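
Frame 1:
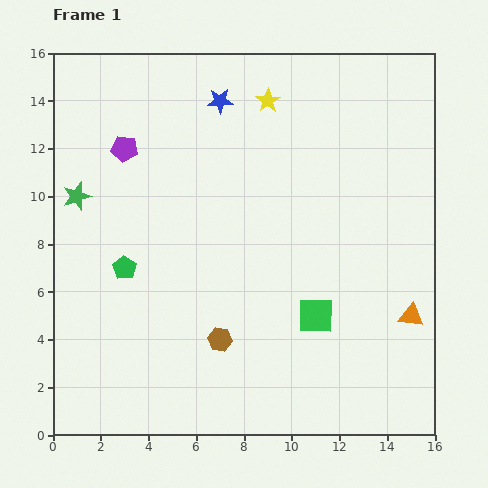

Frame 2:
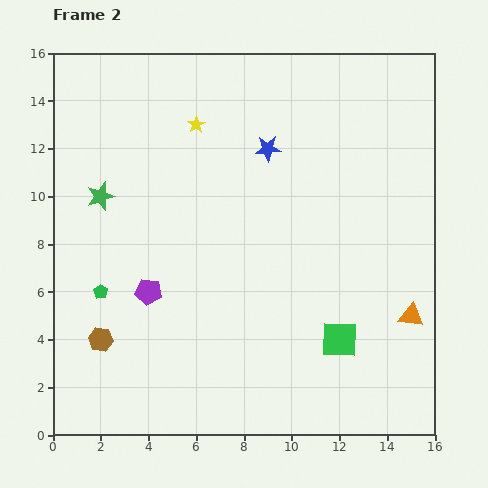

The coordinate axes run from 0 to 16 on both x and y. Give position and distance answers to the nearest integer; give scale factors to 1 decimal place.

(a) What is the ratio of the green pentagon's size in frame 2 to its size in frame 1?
0.6×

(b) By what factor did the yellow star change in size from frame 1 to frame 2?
0.7×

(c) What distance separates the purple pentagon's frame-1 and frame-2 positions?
6

The purple pentagon moved from (3, 12) to (4, 6), a distance of √(1² + 6²) ≈ 6.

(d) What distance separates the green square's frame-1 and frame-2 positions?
1

The green square moved from (11, 5) to (12, 4), a distance of √(1² + 1²) ≈ 1.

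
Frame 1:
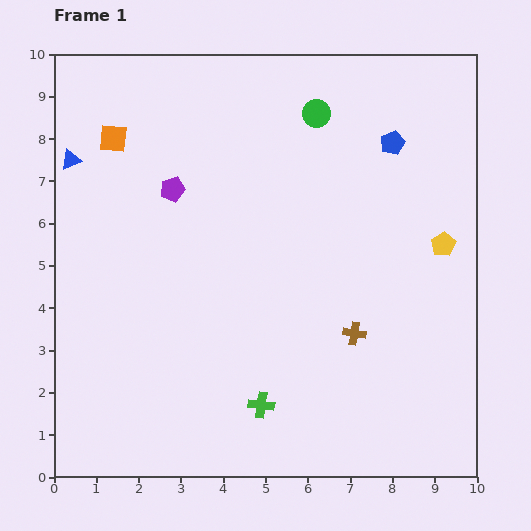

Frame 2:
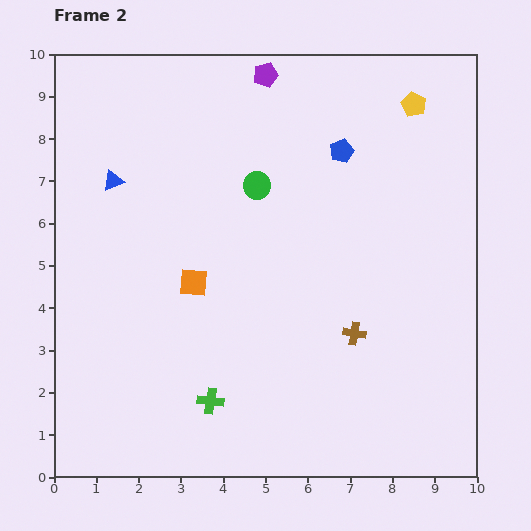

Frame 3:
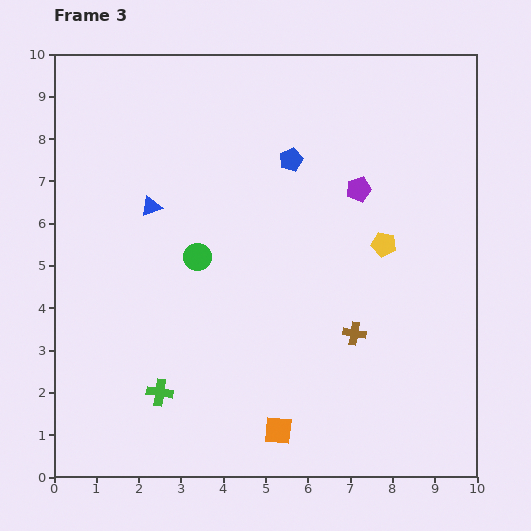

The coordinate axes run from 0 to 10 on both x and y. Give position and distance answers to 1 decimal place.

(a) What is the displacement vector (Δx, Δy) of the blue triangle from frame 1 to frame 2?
(1.0, -0.5)

The blue triangle was at (0.4, 7.5) in frame 1 and (1.4, 7.0) in frame 2.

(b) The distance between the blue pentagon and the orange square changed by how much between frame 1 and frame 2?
-1.9

Distance in frame 1: 6.6. Distance in frame 2: 4.7.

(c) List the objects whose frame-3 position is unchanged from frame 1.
the brown cross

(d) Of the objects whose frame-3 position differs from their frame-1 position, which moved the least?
the yellow pentagon

(moved 1.4)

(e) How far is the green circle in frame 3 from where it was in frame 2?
2.2

The green circle moved from (4.8, 6.9) to (3.4, 5.2), a distance of √(1.4² + 1.7²) ≈ 2.2.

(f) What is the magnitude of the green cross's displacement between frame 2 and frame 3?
1.2

The green cross moved from (3.7, 1.8) to (2.5, 2.0), a distance of √(1.2² + 0.2²) ≈ 1.2.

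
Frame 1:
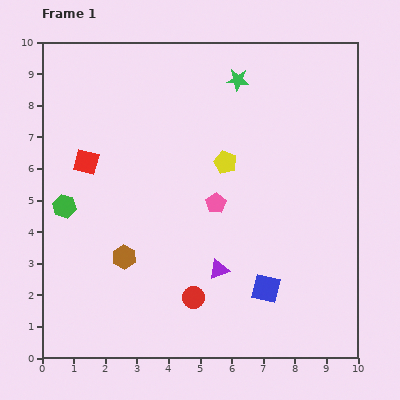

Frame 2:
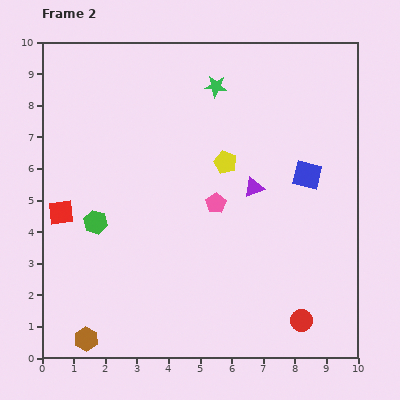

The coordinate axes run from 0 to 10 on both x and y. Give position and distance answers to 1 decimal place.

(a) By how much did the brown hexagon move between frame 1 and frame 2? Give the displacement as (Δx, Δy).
(-1.2, -2.6)

The brown hexagon was at (2.6, 3.2) in frame 1 and (1.4, 0.6) in frame 2.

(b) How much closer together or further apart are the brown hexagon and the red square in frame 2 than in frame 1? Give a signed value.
+0.9

Distance in frame 1: 3.2. Distance in frame 2: 4.1.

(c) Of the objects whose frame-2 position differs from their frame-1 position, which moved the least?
the green star

(moved 0.7)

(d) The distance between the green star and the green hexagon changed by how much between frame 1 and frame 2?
-1.1

Distance in frame 1: 6.8. Distance in frame 2: 5.7.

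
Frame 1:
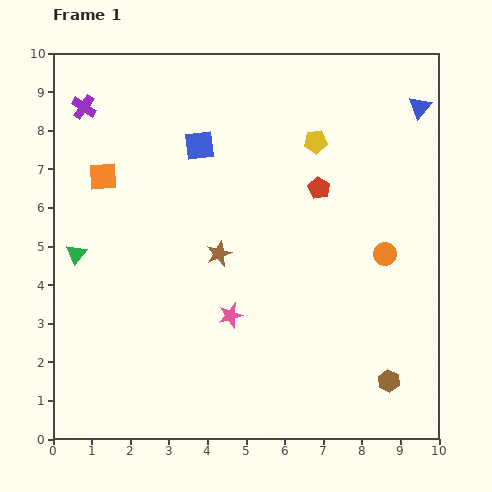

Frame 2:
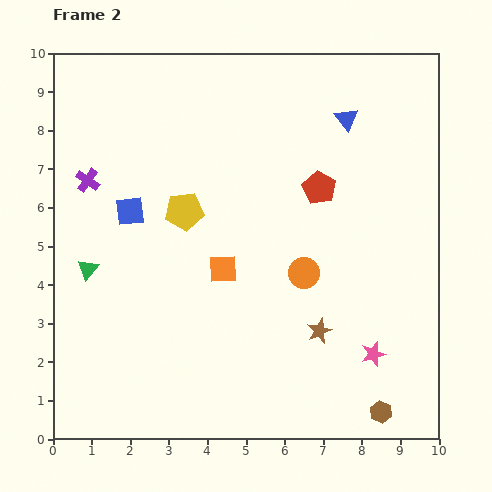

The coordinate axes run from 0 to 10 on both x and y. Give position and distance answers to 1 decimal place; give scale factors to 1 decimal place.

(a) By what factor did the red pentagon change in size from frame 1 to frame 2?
1.5×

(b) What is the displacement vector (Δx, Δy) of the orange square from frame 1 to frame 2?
(3.1, -2.4)

The orange square was at (1.3, 6.8) in frame 1 and (4.4, 4.4) in frame 2.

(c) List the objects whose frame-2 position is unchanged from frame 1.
the red pentagon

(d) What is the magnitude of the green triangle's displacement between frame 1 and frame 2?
0.5

The green triangle moved from (0.6, 4.8) to (0.9, 4.4), a distance of √(0.3² + 0.4²) ≈ 0.5.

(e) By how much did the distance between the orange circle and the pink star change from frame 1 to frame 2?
-1.5

Distance in frame 1: 4.3. Distance in frame 2: 2.8.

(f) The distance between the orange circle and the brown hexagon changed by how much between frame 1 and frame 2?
+0.8

Distance in frame 1: 3.3. Distance in frame 2: 4.1.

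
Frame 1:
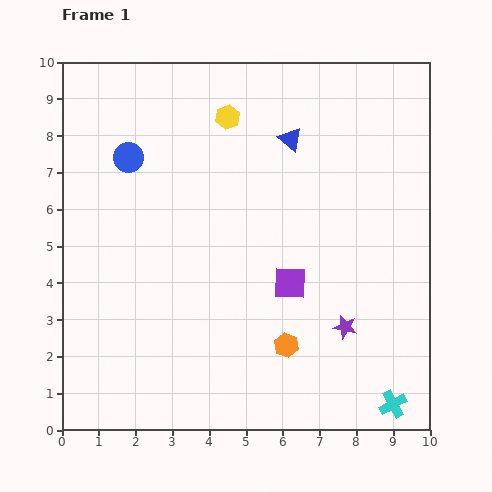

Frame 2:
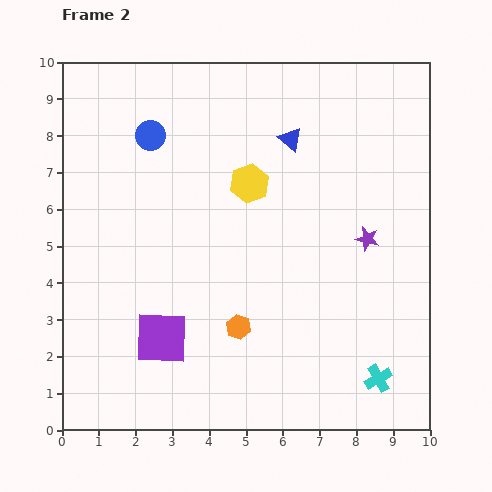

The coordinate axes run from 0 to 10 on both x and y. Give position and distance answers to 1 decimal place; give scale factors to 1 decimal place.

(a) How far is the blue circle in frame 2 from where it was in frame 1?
0.8

The blue circle moved from (1.8, 7.4) to (2.4, 8.0), a distance of √(0.6² + 0.6²) ≈ 0.8.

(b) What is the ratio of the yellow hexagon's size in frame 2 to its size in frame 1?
1.6×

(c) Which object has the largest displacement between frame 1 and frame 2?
the purple square

(moved 3.8; next 2.5)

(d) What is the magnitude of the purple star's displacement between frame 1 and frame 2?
2.5

The purple star moved from (7.7, 2.8) to (8.3, 5.2), a distance of √(0.6² + 2.4²) ≈ 2.5.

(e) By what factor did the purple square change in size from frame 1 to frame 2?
1.6×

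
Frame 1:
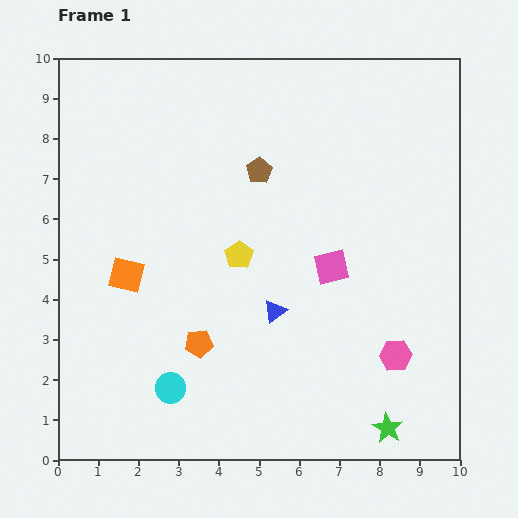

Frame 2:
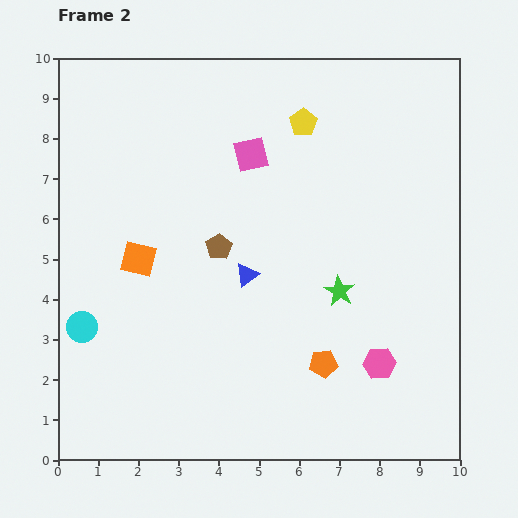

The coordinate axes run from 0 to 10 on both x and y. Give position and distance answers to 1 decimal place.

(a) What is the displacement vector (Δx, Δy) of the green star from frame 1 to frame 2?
(-1.2, 3.4)

The green star was at (8.2, 0.8) in frame 1 and (7.0, 4.2) in frame 2.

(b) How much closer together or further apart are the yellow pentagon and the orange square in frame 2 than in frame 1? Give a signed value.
+2.5

Distance in frame 1: 2.8. Distance in frame 2: 5.3.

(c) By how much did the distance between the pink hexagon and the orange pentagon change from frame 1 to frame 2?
-3.5

Distance in frame 1: 4.9. Distance in frame 2: 1.4.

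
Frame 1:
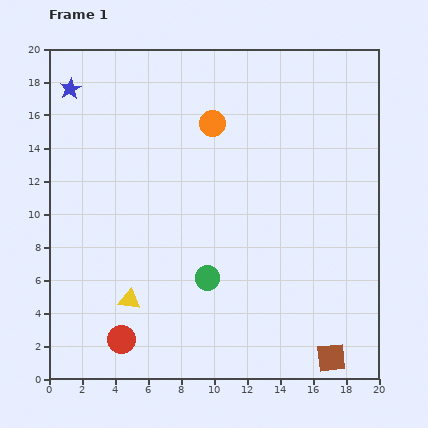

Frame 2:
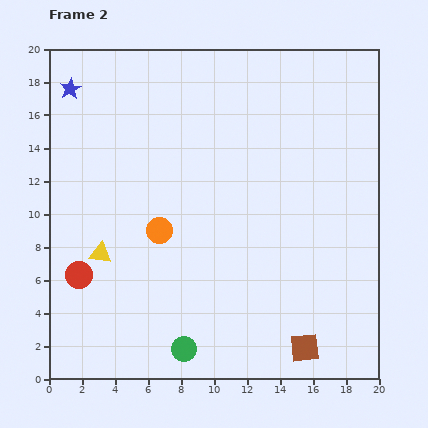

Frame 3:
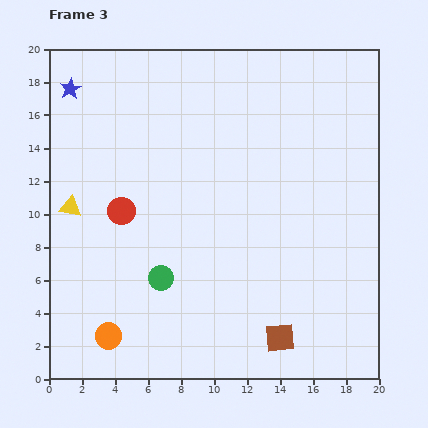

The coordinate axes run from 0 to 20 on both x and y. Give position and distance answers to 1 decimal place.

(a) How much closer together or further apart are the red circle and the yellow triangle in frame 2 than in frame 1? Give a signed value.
-0.7

Distance in frame 1: 2.5. Distance in frame 2: 1.8.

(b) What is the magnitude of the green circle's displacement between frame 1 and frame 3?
2.8

The green circle moved from (9.6, 6.1) to (6.8, 6.1), a distance of √(2.8² + 0.0²) ≈ 2.8.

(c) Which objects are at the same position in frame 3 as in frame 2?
the blue star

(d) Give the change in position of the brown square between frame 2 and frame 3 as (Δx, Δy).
(-1.5, 0.6)

The brown square was at (15.5, 1.9) in frame 2 and (14.0, 2.5) in frame 3.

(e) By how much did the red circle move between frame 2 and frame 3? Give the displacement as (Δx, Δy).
(2.6, 3.9)

The red circle was at (1.8, 6.3) in frame 2 and (4.4, 10.2) in frame 3.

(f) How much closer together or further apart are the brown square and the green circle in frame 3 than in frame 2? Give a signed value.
+0.7

Distance in frame 2: 7.3. Distance in frame 3: 8.0.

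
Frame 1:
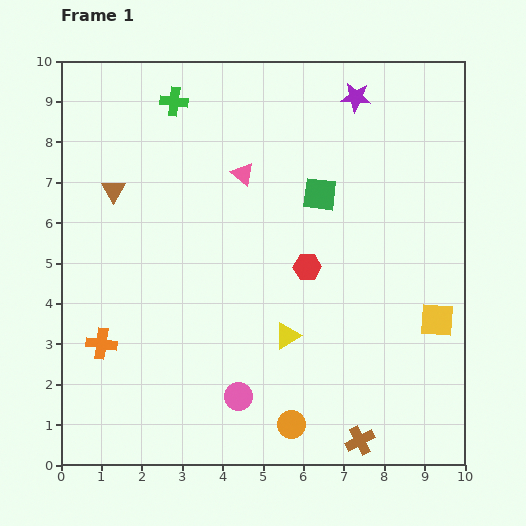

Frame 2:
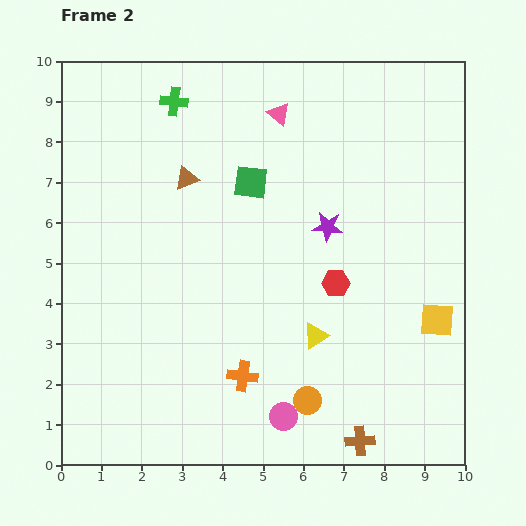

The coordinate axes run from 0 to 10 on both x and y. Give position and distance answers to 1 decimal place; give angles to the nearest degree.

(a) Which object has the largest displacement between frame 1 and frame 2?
the orange cross

(moved 3.6; next 3.3)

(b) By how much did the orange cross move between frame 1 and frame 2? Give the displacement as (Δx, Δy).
(3.5, -0.8)

The orange cross was at (1.0, 3.0) in frame 1 and (4.5, 2.2) in frame 2.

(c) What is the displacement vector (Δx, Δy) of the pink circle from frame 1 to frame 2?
(1.1, -0.5)

The pink circle was at (4.4, 1.7) in frame 1 and (5.5, 1.2) in frame 2.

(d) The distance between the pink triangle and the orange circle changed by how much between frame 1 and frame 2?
+0.8

Distance in frame 1: 6.3. Distance in frame 2: 7.1.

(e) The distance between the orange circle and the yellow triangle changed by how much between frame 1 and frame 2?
-0.6

Distance in frame 1: 2.2. Distance in frame 2: 1.6.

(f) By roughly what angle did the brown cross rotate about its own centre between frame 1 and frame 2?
24° clockwise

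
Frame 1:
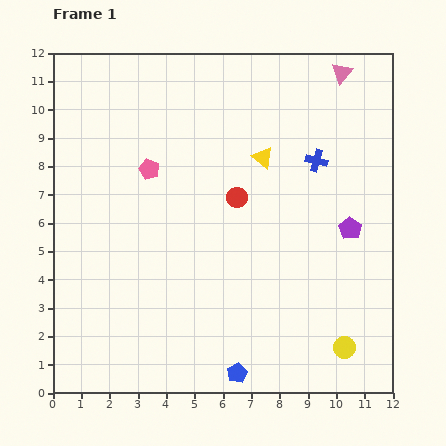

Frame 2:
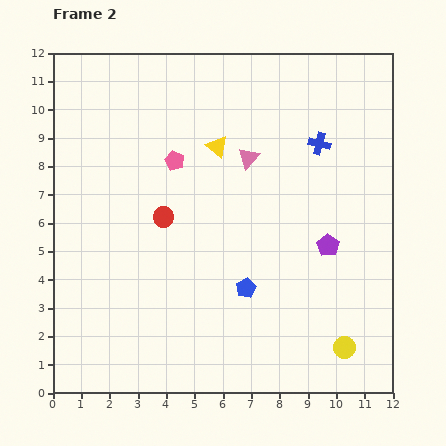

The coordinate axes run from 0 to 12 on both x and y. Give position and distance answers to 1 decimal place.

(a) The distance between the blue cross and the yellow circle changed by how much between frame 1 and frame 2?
+0.6

Distance in frame 1: 6.7. Distance in frame 2: 7.3.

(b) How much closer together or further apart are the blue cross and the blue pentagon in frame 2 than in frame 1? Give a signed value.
-2.3

Distance in frame 1: 8.0. Distance in frame 2: 5.7.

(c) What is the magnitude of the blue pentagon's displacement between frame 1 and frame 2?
3.0

The blue pentagon moved from (6.5, 0.7) to (6.8, 3.7), a distance of √(0.3² + 3.0²) ≈ 3.0.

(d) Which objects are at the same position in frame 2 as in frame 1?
the yellow circle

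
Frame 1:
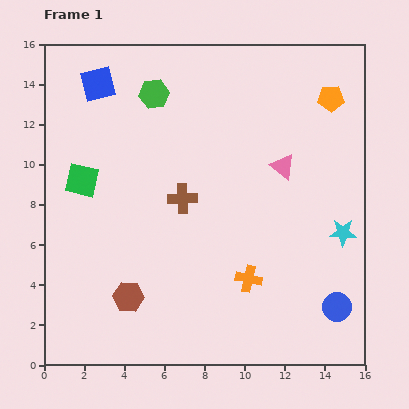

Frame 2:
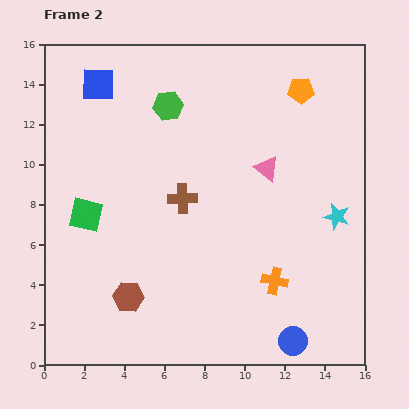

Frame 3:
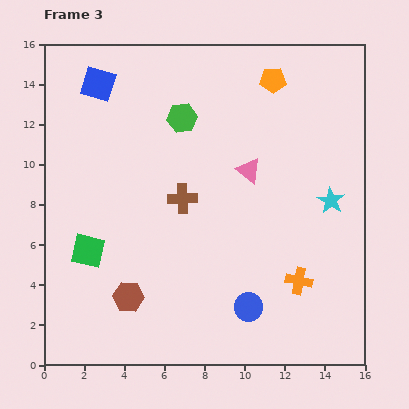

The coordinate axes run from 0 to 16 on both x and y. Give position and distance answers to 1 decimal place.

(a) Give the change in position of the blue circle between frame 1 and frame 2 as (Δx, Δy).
(-2.2, -1.7)

The blue circle was at (14.6, 2.9) in frame 1 and (12.4, 1.2) in frame 2.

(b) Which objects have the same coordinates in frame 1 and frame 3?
the blue square, the brown cross, the brown hexagon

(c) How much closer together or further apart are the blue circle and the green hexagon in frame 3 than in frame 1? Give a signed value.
-4.0

Distance in frame 1: 14.0. Distance in frame 3: 10.0.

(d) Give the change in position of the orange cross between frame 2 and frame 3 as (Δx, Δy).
(1.2, 0.0)

The orange cross was at (11.5, 4.2) in frame 2 and (12.7, 4.2) in frame 3.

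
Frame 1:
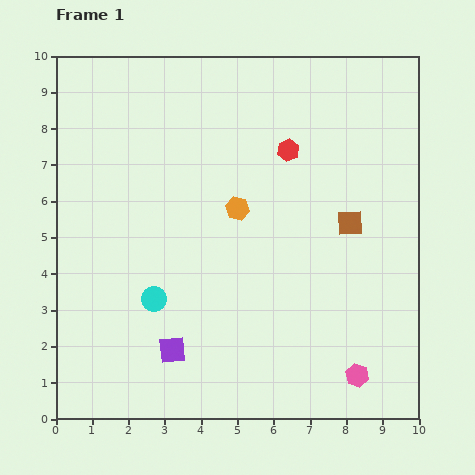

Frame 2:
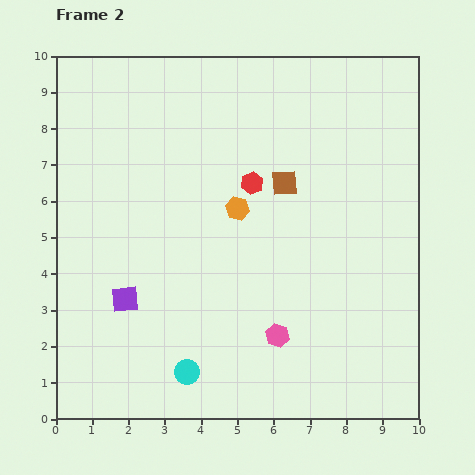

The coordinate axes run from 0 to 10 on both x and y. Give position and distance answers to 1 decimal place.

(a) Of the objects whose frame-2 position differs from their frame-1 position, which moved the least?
the red hexagon

(moved 1.3)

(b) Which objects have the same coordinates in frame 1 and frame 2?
the orange hexagon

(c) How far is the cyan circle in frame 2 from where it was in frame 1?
2.2

The cyan circle moved from (2.7, 3.3) to (3.6, 1.3), a distance of √(0.9² + 2.0²) ≈ 2.2.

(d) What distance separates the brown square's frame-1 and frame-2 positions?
2.1

The brown square moved from (8.1, 5.4) to (6.3, 6.5), a distance of √(1.8² + 1.1²) ≈ 2.1.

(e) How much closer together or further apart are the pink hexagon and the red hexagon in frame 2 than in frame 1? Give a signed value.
-2.2

Distance in frame 1: 6.5. Distance in frame 2: 4.3.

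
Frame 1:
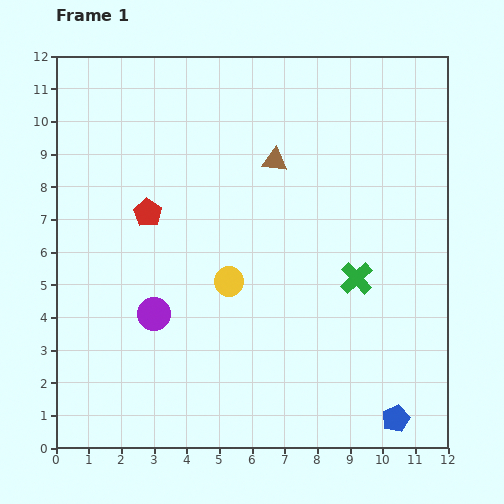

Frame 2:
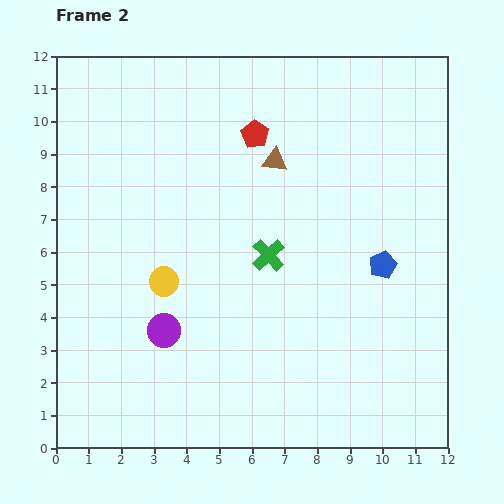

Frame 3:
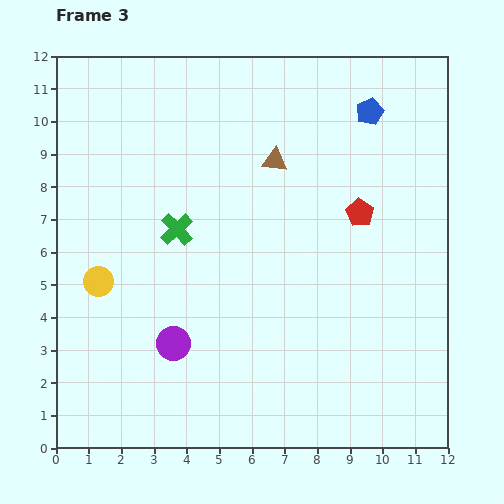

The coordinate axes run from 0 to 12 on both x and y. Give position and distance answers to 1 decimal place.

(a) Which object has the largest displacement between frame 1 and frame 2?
the blue pentagon

(moved 4.7; next 4.1)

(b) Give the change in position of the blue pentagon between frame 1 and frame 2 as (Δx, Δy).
(-0.4, 4.7)

The blue pentagon was at (10.4, 0.9) in frame 1 and (10.0, 5.6) in frame 2.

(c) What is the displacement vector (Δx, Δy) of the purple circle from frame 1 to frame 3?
(0.6, -0.9)

The purple circle was at (3.0, 4.1) in frame 1 and (3.6, 3.2) in frame 3.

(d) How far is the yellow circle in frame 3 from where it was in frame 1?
4.0

The yellow circle moved from (5.3, 5.1) to (1.3, 5.1), a distance of √(4.0² + 0.0²) ≈ 4.0.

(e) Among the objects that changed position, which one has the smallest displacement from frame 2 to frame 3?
the purple circle

(moved 0.5)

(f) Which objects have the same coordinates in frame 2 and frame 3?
the brown triangle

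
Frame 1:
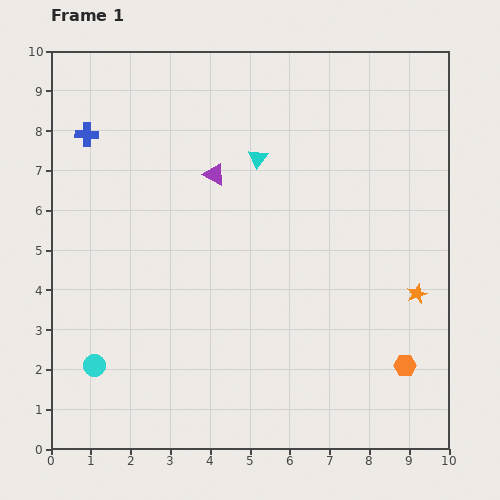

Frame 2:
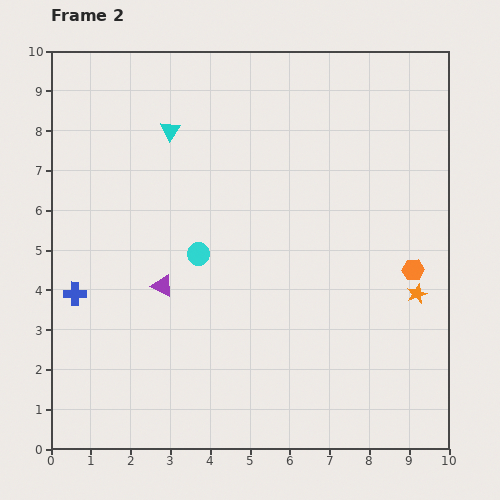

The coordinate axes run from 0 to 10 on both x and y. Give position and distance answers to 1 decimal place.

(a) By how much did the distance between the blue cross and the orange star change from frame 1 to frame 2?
-0.6

Distance in frame 1: 9.2. Distance in frame 2: 8.6.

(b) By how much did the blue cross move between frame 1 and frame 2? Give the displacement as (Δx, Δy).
(-0.3, -4.0)

The blue cross was at (0.9, 7.9) in frame 1 and (0.6, 3.9) in frame 2.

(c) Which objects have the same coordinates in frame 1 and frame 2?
the orange star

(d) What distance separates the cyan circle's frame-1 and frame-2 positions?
3.8

The cyan circle moved from (1.1, 2.1) to (3.7, 4.9), a distance of √(2.6² + 2.8²) ≈ 3.8.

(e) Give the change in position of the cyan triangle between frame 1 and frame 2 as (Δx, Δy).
(-2.2, 0.7)

The cyan triangle was at (5.2, 7.3) in frame 1 and (3.0, 8.0) in frame 2.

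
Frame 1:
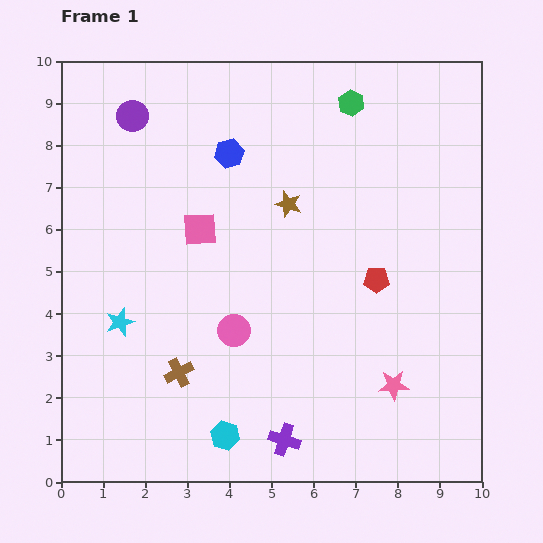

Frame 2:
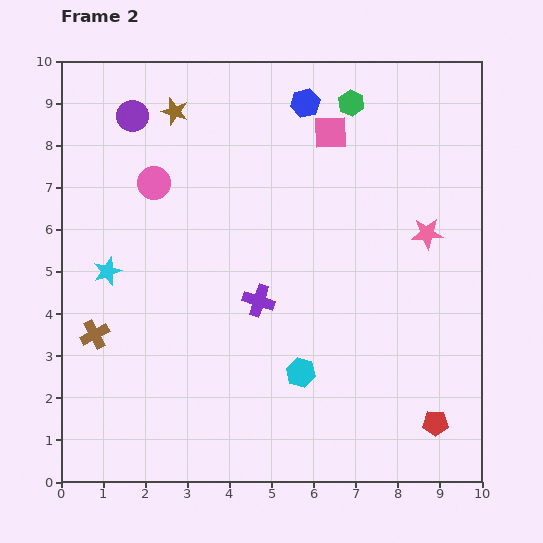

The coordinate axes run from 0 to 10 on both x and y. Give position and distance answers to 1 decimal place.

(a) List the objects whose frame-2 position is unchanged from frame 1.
the purple circle, the green hexagon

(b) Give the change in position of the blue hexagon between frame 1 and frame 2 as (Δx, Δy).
(1.8, 1.2)

The blue hexagon was at (4.0, 7.8) in frame 1 and (5.8, 9.0) in frame 2.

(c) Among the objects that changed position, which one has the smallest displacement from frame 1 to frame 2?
the cyan star

(moved 1.2)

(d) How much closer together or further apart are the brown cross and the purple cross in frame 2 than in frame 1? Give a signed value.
+1.0

Distance in frame 1: 3.0. Distance in frame 2: 4.0.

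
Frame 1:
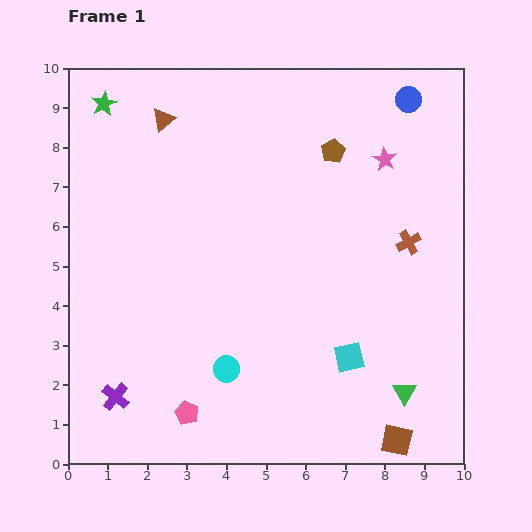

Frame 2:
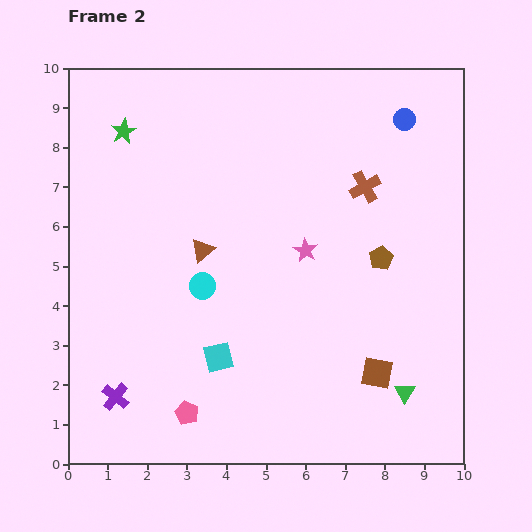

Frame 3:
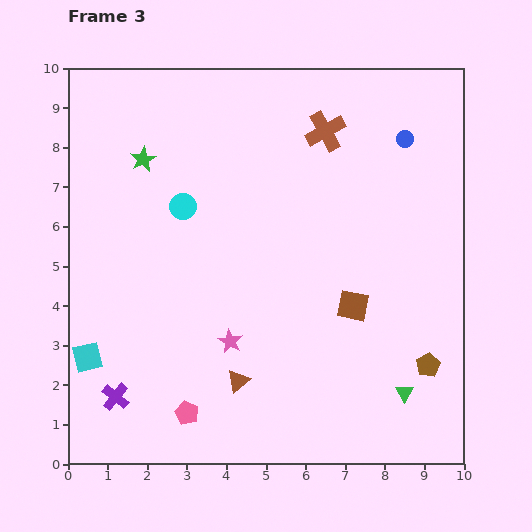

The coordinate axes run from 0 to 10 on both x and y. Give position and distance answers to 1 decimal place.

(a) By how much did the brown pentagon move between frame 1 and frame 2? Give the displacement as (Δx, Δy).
(1.2, -2.7)

The brown pentagon was at (6.7, 7.9) in frame 1 and (7.9, 5.2) in frame 2.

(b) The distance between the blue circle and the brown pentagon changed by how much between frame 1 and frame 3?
+3.4

Distance in frame 1: 2.3. Distance in frame 3: 5.7.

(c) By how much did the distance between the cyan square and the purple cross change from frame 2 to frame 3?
-1.6

Distance in frame 2: 2.8. Distance in frame 3: 1.2.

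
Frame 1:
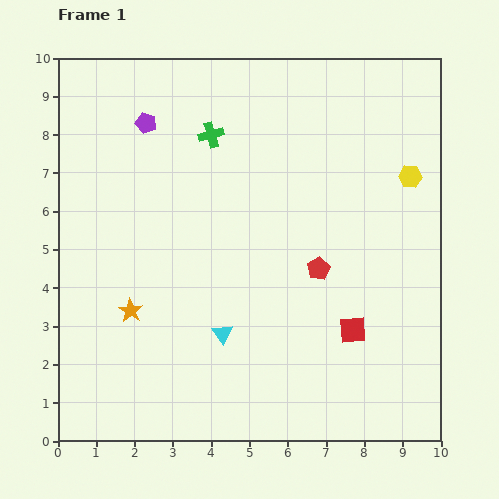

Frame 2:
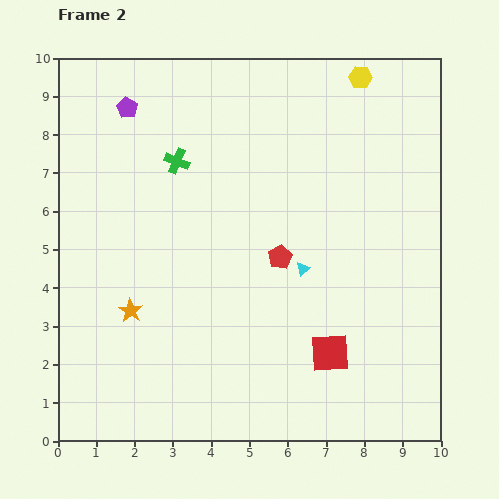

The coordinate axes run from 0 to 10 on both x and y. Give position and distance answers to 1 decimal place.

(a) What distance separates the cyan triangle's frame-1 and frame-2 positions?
2.7

The cyan triangle moved from (4.3, 2.8) to (6.4, 4.5), a distance of √(2.1² + 1.7²) ≈ 2.7.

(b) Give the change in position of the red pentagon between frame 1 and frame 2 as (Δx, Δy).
(-1.0, 0.3)

The red pentagon was at (6.8, 4.5) in frame 1 and (5.8, 4.8) in frame 2.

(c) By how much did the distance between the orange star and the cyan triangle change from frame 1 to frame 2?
+2.1

Distance in frame 1: 2.5. Distance in frame 2: 4.6.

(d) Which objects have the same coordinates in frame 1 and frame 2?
the orange star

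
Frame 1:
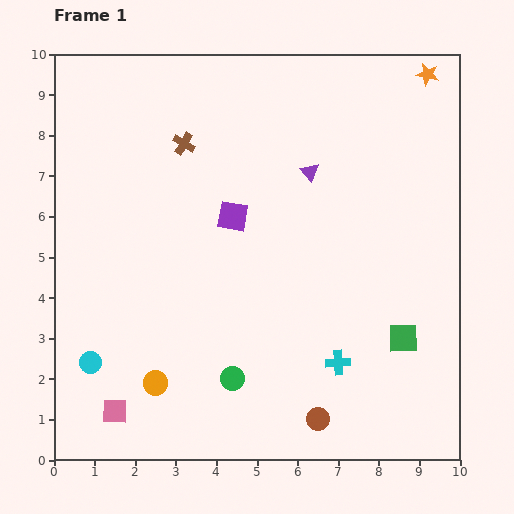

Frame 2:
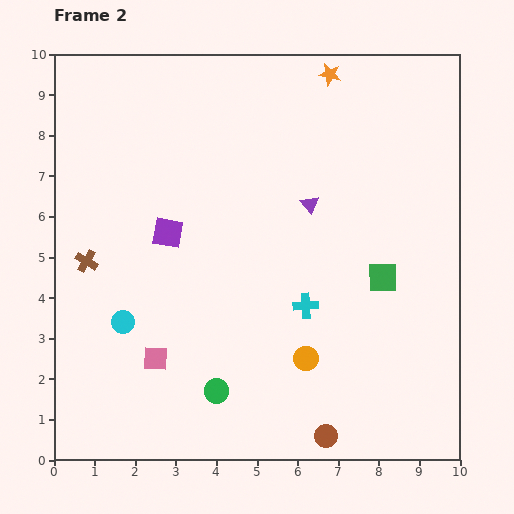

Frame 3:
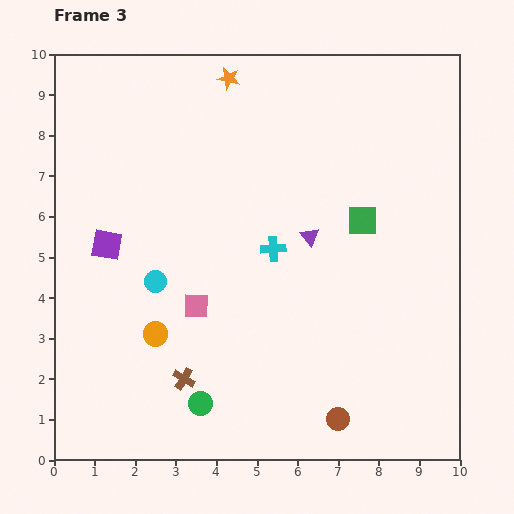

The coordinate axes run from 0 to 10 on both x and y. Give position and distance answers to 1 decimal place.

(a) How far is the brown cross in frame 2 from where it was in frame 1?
3.8

The brown cross moved from (3.2, 7.8) to (0.8, 4.9), a distance of √(2.4² + 2.9²) ≈ 3.8.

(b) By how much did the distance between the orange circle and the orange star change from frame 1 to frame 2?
-3.1

Distance in frame 1: 10.1. Distance in frame 2: 7.0.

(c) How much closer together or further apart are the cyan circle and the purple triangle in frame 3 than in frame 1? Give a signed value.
-3.2

Distance in frame 1: 7.2. Distance in frame 3: 4.0.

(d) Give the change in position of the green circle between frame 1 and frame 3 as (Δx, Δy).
(-0.8, -0.6)

The green circle was at (4.4, 2.0) in frame 1 and (3.6, 1.4) in frame 3.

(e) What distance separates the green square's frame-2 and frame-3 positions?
1.5

The green square moved from (8.1, 4.5) to (7.6, 5.9), a distance of √(0.5² + 1.4²) ≈ 1.5.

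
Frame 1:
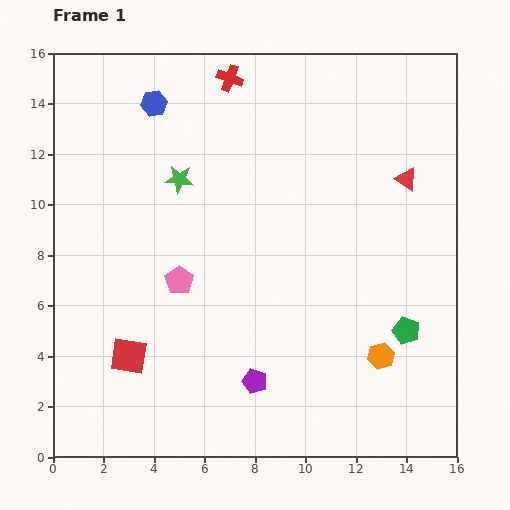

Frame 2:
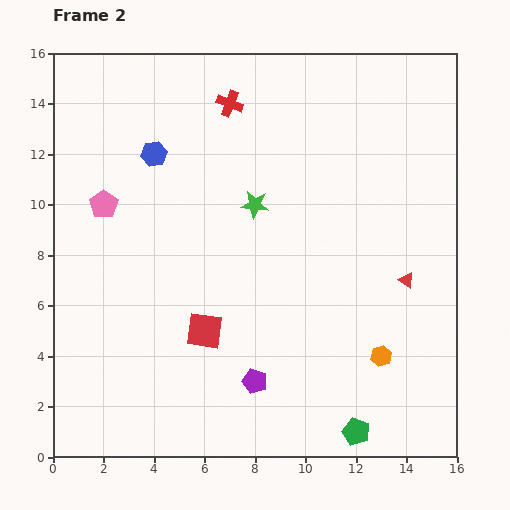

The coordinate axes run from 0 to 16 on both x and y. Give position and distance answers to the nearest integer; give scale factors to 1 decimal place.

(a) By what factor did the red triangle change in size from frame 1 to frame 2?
0.7×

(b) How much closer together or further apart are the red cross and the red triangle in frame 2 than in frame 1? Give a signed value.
+2

Distance in frame 1: 8. Distance in frame 2: 10.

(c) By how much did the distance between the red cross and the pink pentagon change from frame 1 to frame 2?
-2

Distance in frame 1: 8. Distance in frame 2: 6.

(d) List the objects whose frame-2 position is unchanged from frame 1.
the orange hexagon, the purple pentagon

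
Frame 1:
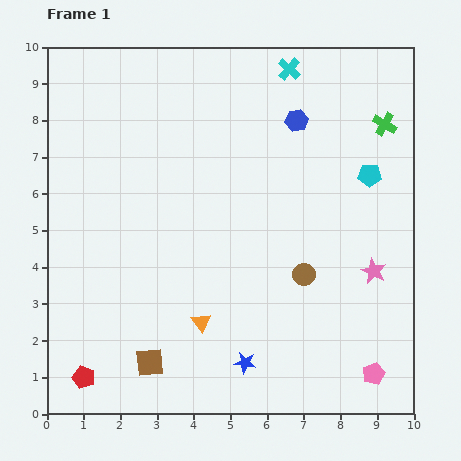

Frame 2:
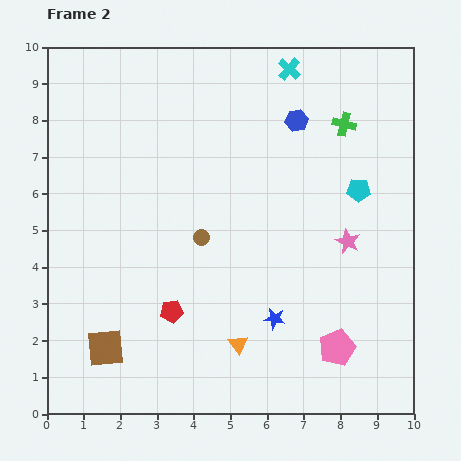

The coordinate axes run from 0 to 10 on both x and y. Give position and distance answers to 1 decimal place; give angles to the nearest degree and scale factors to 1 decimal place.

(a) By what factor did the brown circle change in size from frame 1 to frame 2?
0.7×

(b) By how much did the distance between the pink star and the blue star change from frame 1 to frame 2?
-1.4

Distance in frame 1: 4.3. Distance in frame 2: 2.9.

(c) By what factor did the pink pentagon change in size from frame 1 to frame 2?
1.7×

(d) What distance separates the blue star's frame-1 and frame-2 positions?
1.4

The blue star moved from (5.4, 1.4) to (6.2, 2.6), a distance of √(0.8² + 1.2²) ≈ 1.4.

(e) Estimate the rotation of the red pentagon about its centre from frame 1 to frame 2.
27° counter-clockwise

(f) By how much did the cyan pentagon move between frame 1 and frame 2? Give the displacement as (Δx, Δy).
(-0.3, -0.4)

The cyan pentagon was at (8.8, 6.5) in frame 1 and (8.5, 6.1) in frame 2.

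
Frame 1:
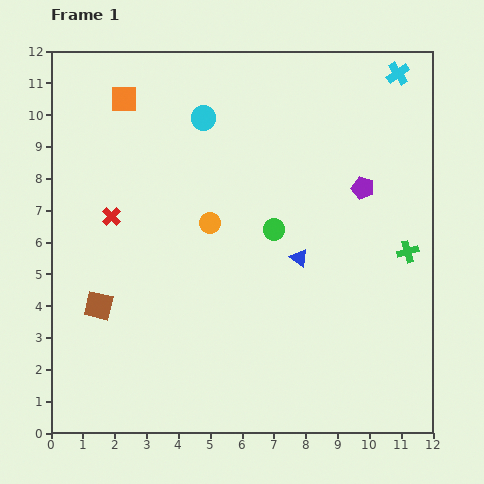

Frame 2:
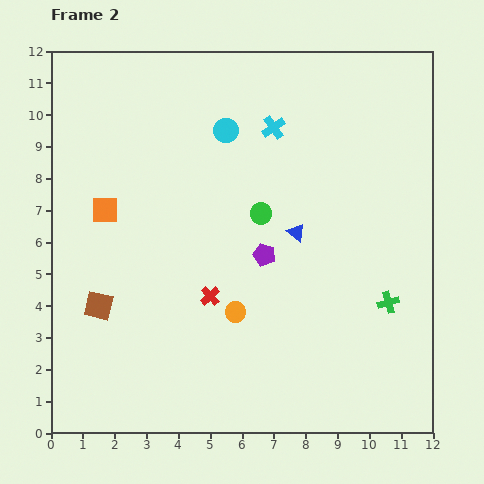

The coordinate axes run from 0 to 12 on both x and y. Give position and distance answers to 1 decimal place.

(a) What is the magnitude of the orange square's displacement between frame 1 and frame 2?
3.6

The orange square moved from (2.3, 10.5) to (1.7, 7.0), a distance of √(0.6² + 3.5²) ≈ 3.6.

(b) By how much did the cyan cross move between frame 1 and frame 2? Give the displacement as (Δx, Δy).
(-3.9, -1.7)

The cyan cross was at (10.9, 11.3) in frame 1 and (7.0, 9.6) in frame 2.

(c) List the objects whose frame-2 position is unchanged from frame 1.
the brown square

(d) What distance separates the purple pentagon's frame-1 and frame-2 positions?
3.7

The purple pentagon moved from (9.8, 7.7) to (6.7, 5.6), a distance of √(3.1² + 2.1²) ≈ 3.7.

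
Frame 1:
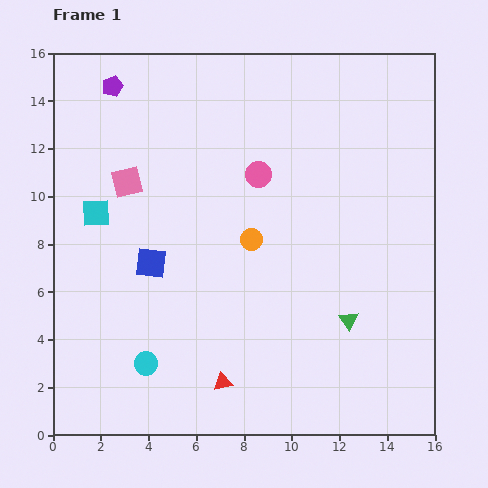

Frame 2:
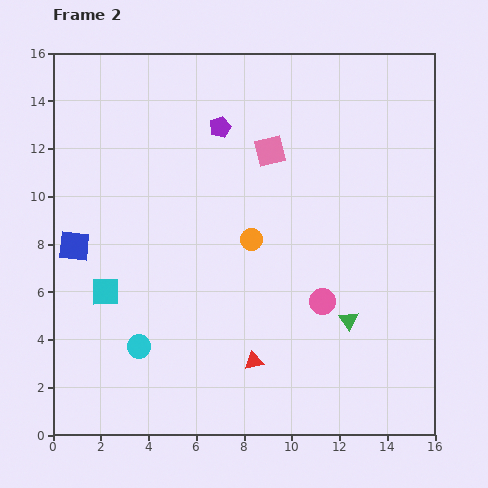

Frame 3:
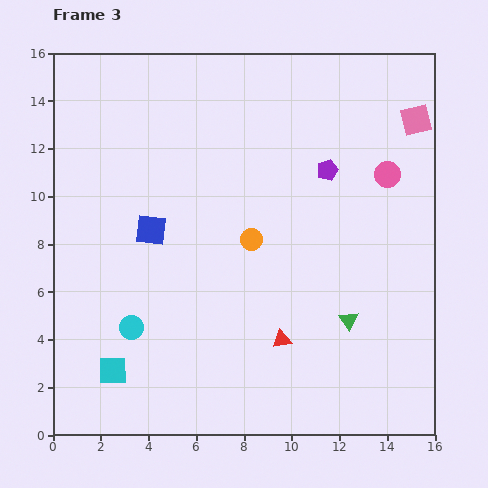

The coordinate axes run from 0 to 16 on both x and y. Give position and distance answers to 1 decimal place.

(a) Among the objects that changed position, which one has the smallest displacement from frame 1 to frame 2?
the cyan circle

(moved 0.8)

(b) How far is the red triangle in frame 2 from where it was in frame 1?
1.6

The red triangle moved from (7.1, 2.2) to (8.4, 3.1), a distance of √(1.3² + 0.9²) ≈ 1.6.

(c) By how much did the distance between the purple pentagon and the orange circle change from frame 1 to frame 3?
-4.3

Distance in frame 1: 8.6. Distance in frame 3: 4.3.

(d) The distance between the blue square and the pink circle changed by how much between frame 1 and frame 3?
+4.4

Distance in frame 1: 5.8. Distance in frame 3: 10.2.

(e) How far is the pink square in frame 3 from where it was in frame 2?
6.2

The pink square moved from (9.1, 11.9) to (15.2, 13.2), a distance of √(6.1² + 1.3²) ≈ 6.2.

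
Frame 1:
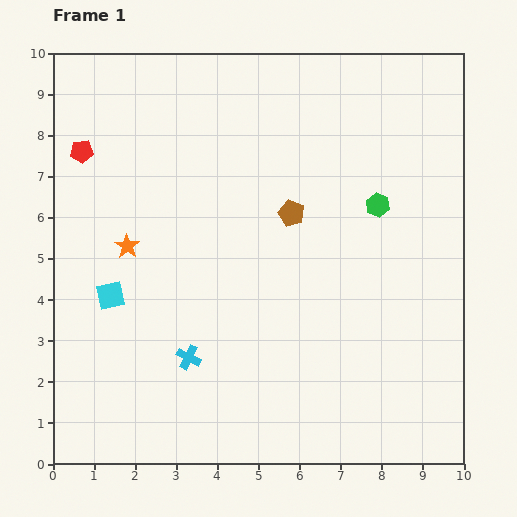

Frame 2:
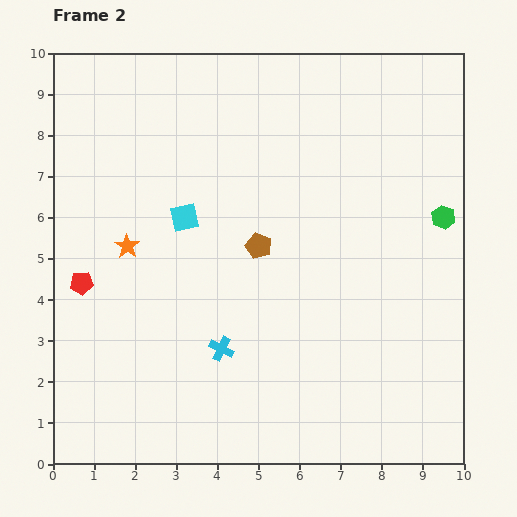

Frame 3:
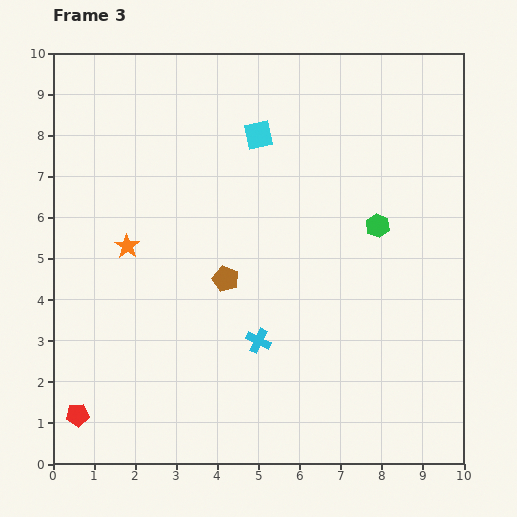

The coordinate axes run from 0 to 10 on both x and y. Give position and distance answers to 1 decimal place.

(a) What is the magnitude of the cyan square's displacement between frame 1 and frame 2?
2.6

The cyan square moved from (1.4, 4.1) to (3.2, 6.0), a distance of √(1.8² + 1.9²) ≈ 2.6.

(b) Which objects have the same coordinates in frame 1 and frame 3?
the orange star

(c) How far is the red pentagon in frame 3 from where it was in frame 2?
3.2

The red pentagon moved from (0.7, 4.4) to (0.6, 1.2), a distance of √(0.1² + 3.2²) ≈ 3.2.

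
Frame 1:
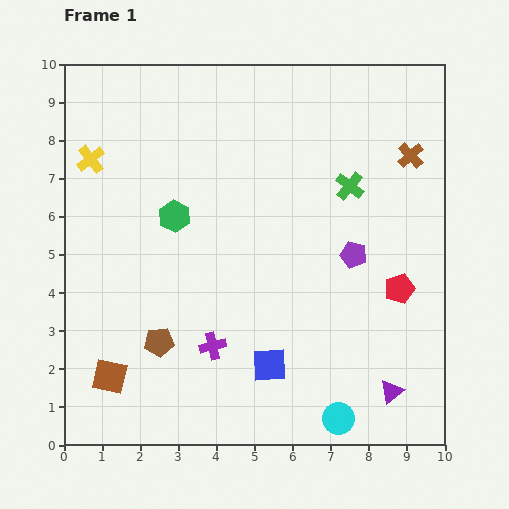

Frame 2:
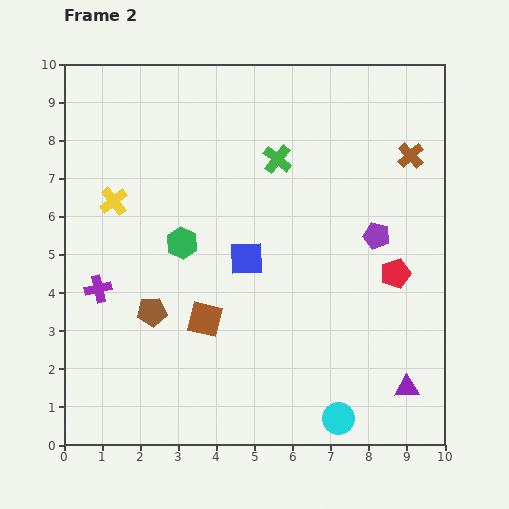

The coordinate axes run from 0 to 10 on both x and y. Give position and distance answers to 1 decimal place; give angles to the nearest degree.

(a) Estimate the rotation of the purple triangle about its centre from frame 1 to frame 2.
37° clockwise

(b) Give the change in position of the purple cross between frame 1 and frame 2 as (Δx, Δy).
(-3.0, 1.5)

The purple cross was at (3.9, 2.6) in frame 1 and (0.9, 4.1) in frame 2.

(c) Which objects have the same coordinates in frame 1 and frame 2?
the cyan circle, the brown cross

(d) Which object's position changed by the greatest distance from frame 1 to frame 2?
the purple cross

(moved 3.4; next 2.9)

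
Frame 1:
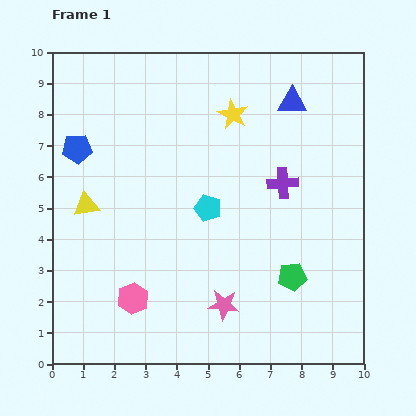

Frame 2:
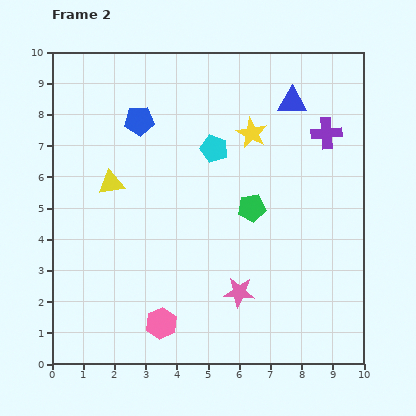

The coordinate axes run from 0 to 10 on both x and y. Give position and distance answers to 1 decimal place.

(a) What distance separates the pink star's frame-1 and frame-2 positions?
0.6

The pink star moved from (5.5, 1.9) to (6.0, 2.3), a distance of √(0.5² + 0.4²) ≈ 0.6.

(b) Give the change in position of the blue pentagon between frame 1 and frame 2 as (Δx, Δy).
(2.0, 0.9)

The blue pentagon was at (0.8, 6.9) in frame 1 and (2.8, 7.8) in frame 2.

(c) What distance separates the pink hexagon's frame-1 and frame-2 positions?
1.2

The pink hexagon moved from (2.6, 2.1) to (3.5, 1.3), a distance of √(0.9² + 0.8²) ≈ 1.2.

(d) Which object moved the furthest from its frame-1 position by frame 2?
the green pentagon

(moved 2.6; next 2.2)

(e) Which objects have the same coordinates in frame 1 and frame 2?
the blue triangle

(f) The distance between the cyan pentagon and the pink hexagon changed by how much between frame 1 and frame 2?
+2.1

Distance in frame 1: 3.8. Distance in frame 2: 5.9.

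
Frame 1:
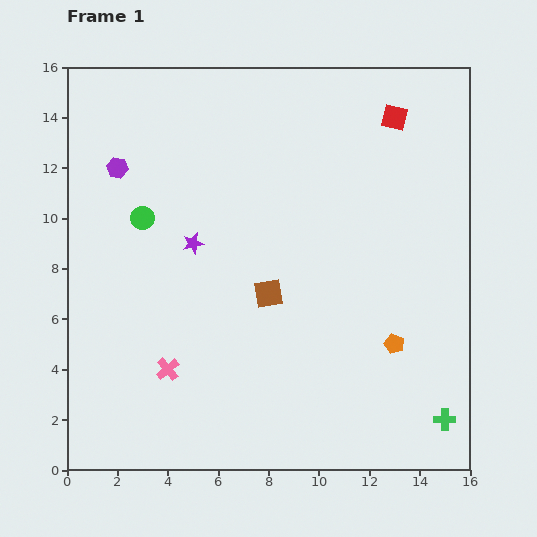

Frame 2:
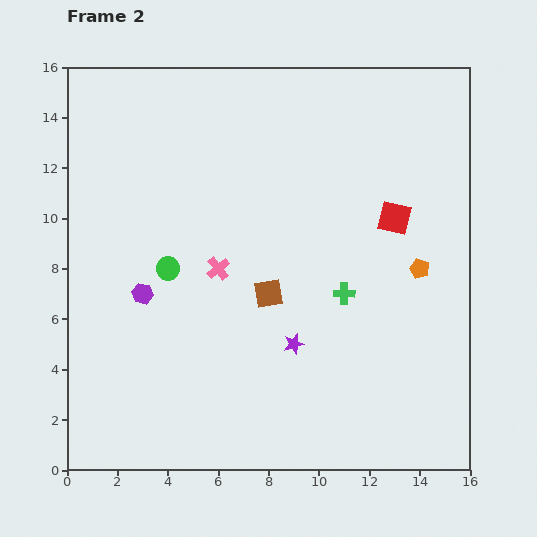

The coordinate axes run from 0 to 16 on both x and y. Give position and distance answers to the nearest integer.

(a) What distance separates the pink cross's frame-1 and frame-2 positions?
4

The pink cross moved from (4, 4) to (6, 8), a distance of √(2² + 4²) ≈ 4.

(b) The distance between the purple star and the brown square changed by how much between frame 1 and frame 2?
-2

Distance in frame 1: 4. Distance in frame 2: 2.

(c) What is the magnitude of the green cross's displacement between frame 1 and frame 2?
6

The green cross moved from (15, 2) to (11, 7), a distance of √(4² + 5²) ≈ 6.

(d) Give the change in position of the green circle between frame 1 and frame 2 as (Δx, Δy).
(1, -2)

The green circle was at (3, 10) in frame 1 and (4, 8) in frame 2.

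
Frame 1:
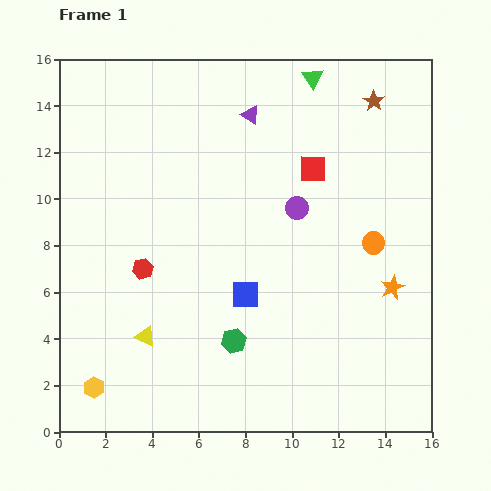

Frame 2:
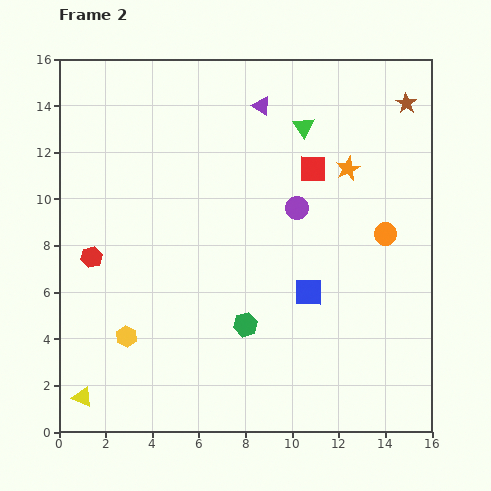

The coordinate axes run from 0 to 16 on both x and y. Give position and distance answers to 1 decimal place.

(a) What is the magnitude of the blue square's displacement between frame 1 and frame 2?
2.7

The blue square moved from (8.0, 5.9) to (10.7, 6.0), a distance of √(2.7² + 0.1²) ≈ 2.7.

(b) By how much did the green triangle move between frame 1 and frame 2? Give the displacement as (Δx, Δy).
(-0.4, -2.1)

The green triangle was at (10.9, 15.2) in frame 1 and (10.5, 13.1) in frame 2.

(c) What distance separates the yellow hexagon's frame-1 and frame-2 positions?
2.6

The yellow hexagon moved from (1.5, 1.9) to (2.9, 4.1), a distance of √(1.4² + 2.2²) ≈ 2.6.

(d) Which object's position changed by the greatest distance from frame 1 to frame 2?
the orange star

(moved 5.4; next 3.7)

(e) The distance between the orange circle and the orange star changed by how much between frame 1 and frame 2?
+1.1

Distance in frame 1: 2.1. Distance in frame 2: 3.2.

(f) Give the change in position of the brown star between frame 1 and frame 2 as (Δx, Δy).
(1.4, -0.1)

The brown star was at (13.5, 14.2) in frame 1 and (14.9, 14.1) in frame 2.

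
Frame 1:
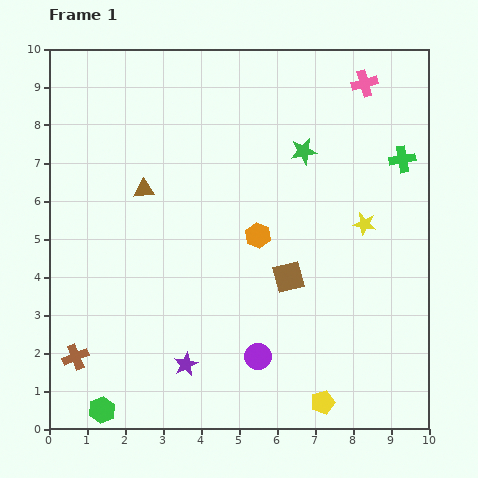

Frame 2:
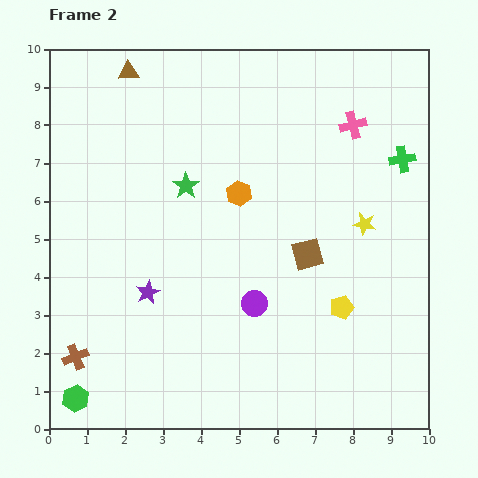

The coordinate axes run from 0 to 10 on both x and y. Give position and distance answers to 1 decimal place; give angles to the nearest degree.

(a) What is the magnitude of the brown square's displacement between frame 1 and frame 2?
0.8

The brown square moved from (6.3, 4.0) to (6.8, 4.6), a distance of √(0.5² + 0.6²) ≈ 0.8.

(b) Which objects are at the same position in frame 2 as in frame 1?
the yellow star, the green cross, the brown cross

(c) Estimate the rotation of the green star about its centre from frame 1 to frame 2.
26° counter-clockwise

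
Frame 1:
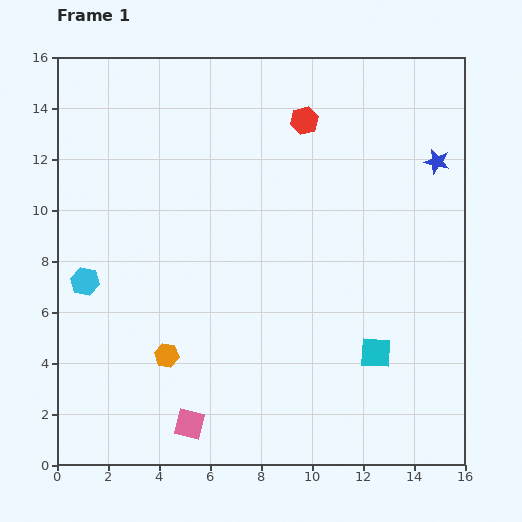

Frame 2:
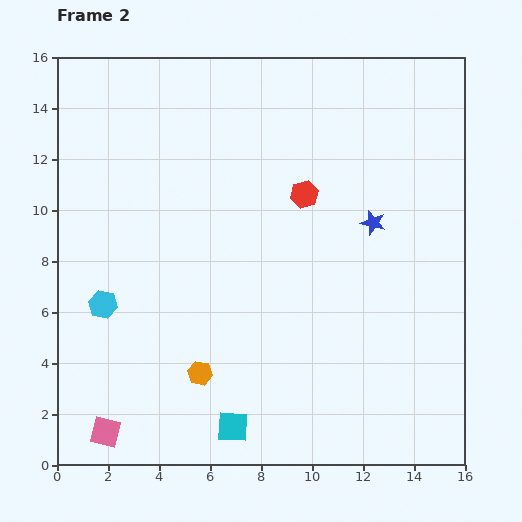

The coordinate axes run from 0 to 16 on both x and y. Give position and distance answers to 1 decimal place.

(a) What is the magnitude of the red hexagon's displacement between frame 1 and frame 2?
2.9

The red hexagon moved from (9.7, 13.5) to (9.7, 10.6), a distance of √(0.0² + 2.9²) ≈ 2.9.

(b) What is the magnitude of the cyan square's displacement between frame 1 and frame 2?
6.3

The cyan square moved from (12.5, 4.4) to (6.9, 1.5), a distance of √(5.6² + 2.9²) ≈ 6.3.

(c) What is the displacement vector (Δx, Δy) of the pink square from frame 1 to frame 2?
(-3.3, -0.3)

The pink square was at (5.2, 1.6) in frame 1 and (1.9, 1.3) in frame 2.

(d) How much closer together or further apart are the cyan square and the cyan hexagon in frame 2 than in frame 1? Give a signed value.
-4.7

Distance in frame 1: 11.7. Distance in frame 2: 7.0.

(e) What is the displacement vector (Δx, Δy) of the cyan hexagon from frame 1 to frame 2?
(0.7, -0.9)

The cyan hexagon was at (1.1, 7.2) in frame 1 and (1.8, 6.3) in frame 2.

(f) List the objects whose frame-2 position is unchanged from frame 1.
none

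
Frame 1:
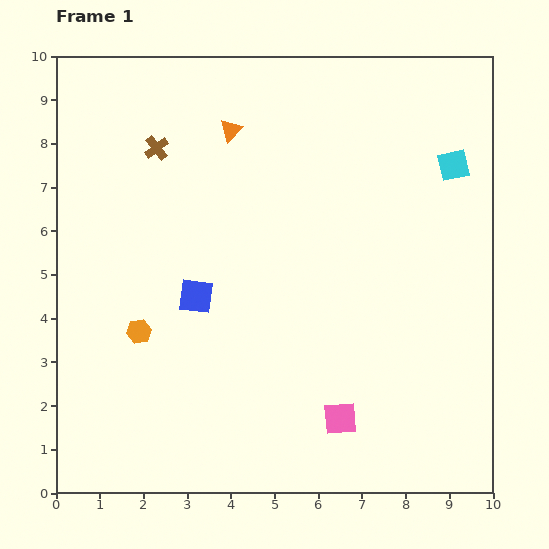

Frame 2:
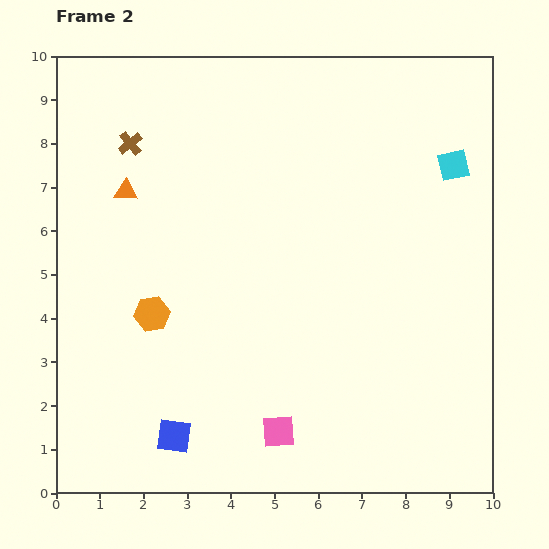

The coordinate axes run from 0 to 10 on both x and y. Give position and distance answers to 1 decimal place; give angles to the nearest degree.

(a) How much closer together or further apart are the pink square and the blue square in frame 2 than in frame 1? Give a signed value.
-1.9

Distance in frame 1: 4.3. Distance in frame 2: 2.4.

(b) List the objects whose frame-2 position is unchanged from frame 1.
the cyan square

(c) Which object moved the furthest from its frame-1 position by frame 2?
the blue square

(moved 3.2; next 2.8)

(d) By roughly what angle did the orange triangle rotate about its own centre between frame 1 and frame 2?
49° clockwise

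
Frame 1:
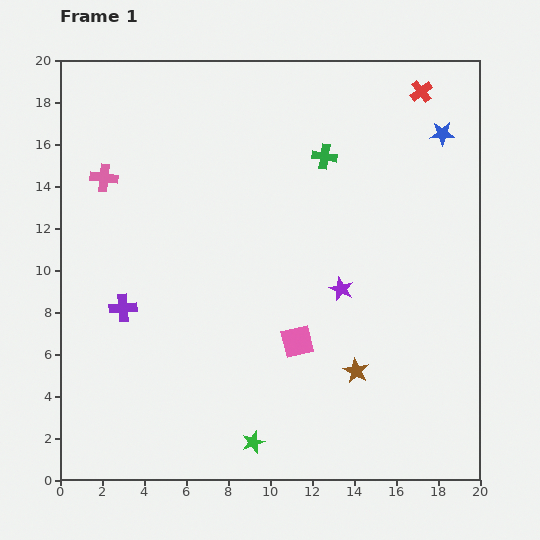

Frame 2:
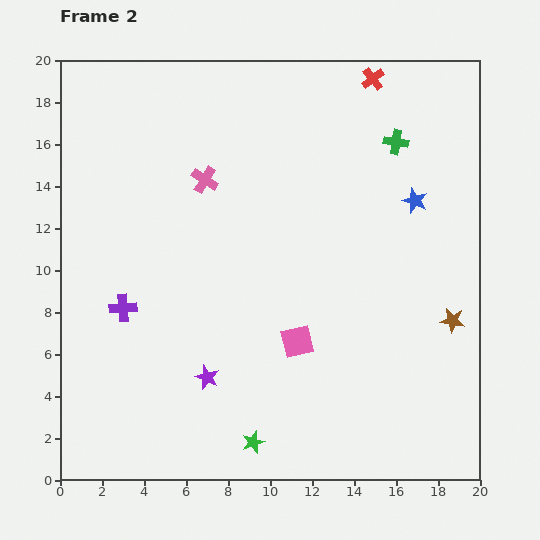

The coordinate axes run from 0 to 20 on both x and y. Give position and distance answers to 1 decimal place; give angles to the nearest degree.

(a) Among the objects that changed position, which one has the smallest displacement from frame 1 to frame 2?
the red cross

(moved 2.4)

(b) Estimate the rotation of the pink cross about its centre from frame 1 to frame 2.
25° clockwise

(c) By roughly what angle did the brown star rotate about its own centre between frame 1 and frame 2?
21° counter-clockwise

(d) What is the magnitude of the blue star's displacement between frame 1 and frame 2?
3.5

The blue star moved from (18.2, 16.5) to (16.9, 13.3), a distance of √(1.3² + 3.2²) ≈ 3.5.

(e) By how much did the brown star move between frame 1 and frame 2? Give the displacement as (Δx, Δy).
(4.6, 2.4)

The brown star was at (14.1, 5.2) in frame 1 and (18.7, 7.6) in frame 2.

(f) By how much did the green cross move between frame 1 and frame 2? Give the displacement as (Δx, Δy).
(3.4, 0.7)

The green cross was at (12.6, 15.4) in frame 1 and (16.0, 16.1) in frame 2.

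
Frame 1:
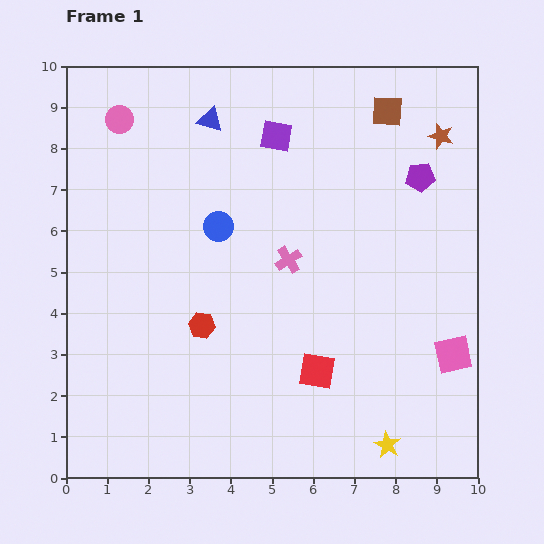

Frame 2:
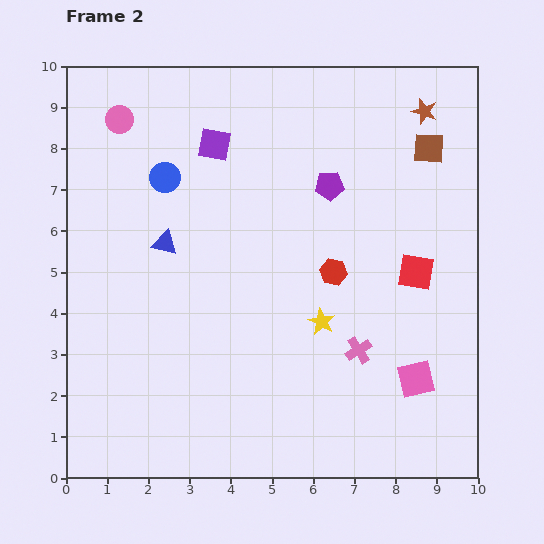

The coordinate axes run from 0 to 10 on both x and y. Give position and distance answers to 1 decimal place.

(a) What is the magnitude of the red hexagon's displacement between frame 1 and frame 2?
3.5

The red hexagon moved from (3.3, 3.7) to (6.5, 5.0), a distance of √(3.2² + 1.3²) ≈ 3.5.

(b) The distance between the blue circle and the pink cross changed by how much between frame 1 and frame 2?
+4.4

Distance in frame 1: 1.9. Distance in frame 2: 6.3.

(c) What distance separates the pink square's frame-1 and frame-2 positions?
1.1

The pink square moved from (9.4, 3.0) to (8.5, 2.4), a distance of √(0.9² + 0.6²) ≈ 1.1.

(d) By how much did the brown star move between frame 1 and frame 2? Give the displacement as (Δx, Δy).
(-0.4, 0.6)

The brown star was at (9.1, 8.3) in frame 1 and (8.7, 8.9) in frame 2.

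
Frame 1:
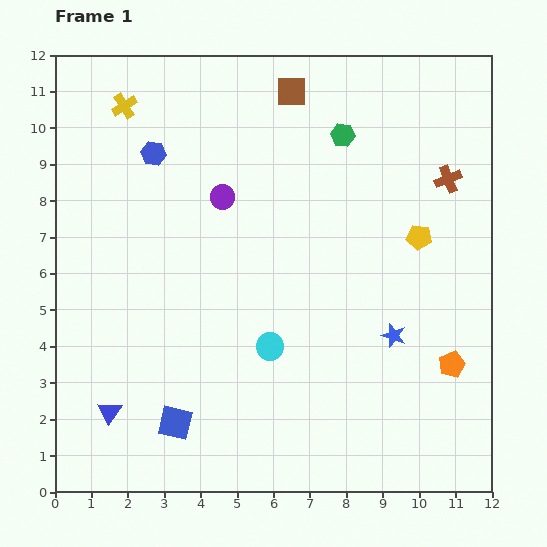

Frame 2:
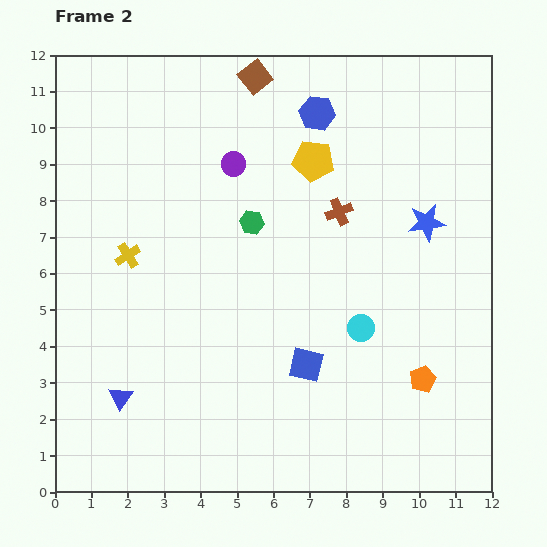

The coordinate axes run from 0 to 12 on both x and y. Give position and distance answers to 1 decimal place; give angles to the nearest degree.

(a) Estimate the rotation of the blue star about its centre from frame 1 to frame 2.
28° counter-clockwise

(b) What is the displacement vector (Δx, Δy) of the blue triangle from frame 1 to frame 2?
(0.3, 0.4)

The blue triangle was at (1.5, 2.2) in frame 1 and (1.8, 2.6) in frame 2.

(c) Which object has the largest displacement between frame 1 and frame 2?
the blue hexagon

(moved 4.6; next 4.1)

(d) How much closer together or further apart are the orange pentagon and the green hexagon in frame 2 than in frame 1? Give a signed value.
-0.6

Distance in frame 1: 7.0. Distance in frame 2: 6.4.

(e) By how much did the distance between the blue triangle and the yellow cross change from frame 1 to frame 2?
-4.5

Distance in frame 1: 8.4. Distance in frame 2: 3.9.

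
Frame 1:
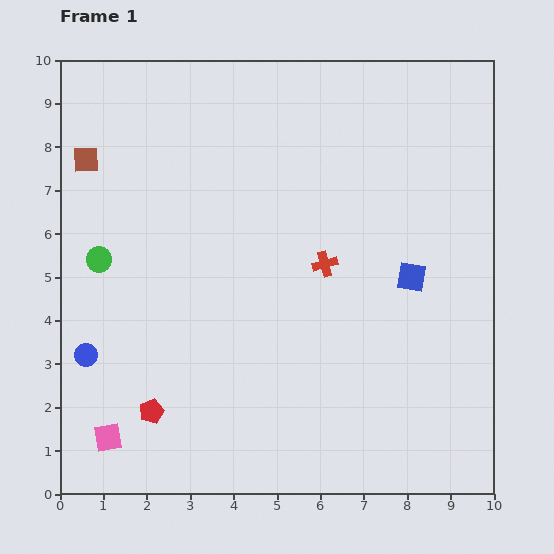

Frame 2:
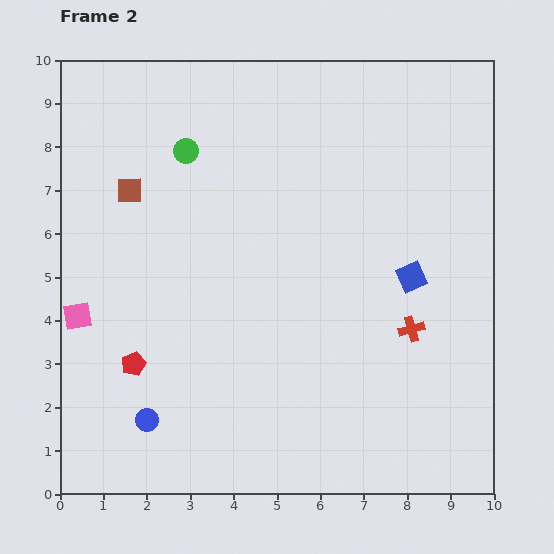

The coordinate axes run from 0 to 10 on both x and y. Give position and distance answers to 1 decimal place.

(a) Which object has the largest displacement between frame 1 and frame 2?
the green circle

(moved 3.2; next 2.9)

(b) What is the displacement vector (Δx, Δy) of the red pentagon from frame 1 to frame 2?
(-0.4, 1.1)

The red pentagon was at (2.1, 1.9) in frame 1 and (1.7, 3.0) in frame 2.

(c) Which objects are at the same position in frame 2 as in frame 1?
the blue square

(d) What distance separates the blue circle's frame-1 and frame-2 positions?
2.1

The blue circle moved from (0.6, 3.2) to (2.0, 1.7), a distance of √(1.4² + 1.5²) ≈ 2.1.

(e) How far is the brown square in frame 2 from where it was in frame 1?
1.2

The brown square moved from (0.6, 7.7) to (1.6, 7.0), a distance of √(1.0² + 0.7²) ≈ 1.2.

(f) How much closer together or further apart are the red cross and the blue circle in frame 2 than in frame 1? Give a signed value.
+0.6

Distance in frame 1: 5.9. Distance in frame 2: 6.5.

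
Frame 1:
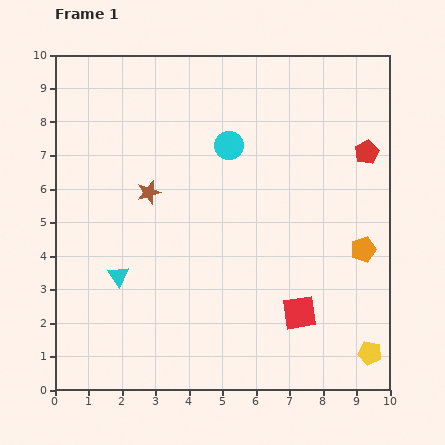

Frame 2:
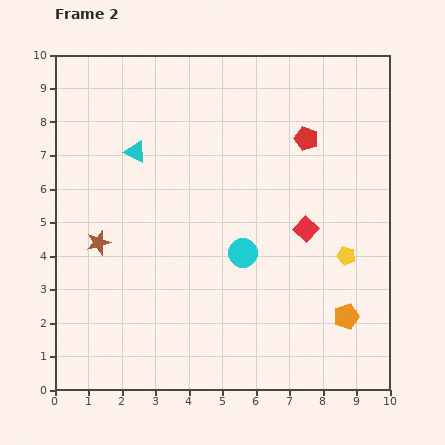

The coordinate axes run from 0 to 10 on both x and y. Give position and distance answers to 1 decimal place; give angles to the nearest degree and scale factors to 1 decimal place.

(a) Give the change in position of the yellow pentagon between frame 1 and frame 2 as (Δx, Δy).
(-0.7, 2.9)

The yellow pentagon was at (9.4, 1.1) in frame 1 and (8.7, 4.0) in frame 2.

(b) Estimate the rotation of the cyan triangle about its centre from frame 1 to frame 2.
27° counter-clockwise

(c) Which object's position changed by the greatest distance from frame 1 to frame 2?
the cyan triangle

(moved 3.7; next 3.2)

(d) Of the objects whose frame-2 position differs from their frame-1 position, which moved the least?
the red pentagon

(moved 1.8)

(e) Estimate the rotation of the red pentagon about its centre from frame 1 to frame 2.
25° counter-clockwise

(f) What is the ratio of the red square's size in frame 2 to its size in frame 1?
0.7×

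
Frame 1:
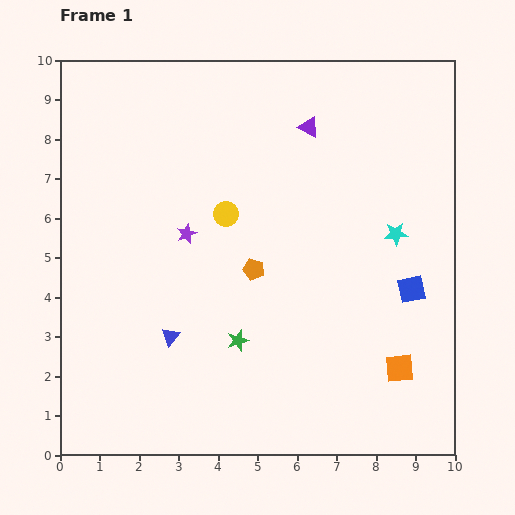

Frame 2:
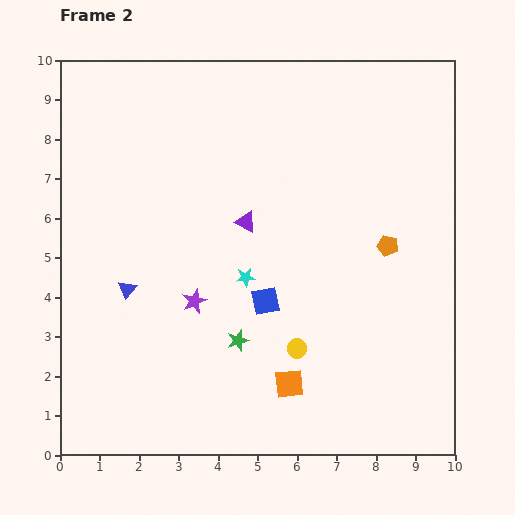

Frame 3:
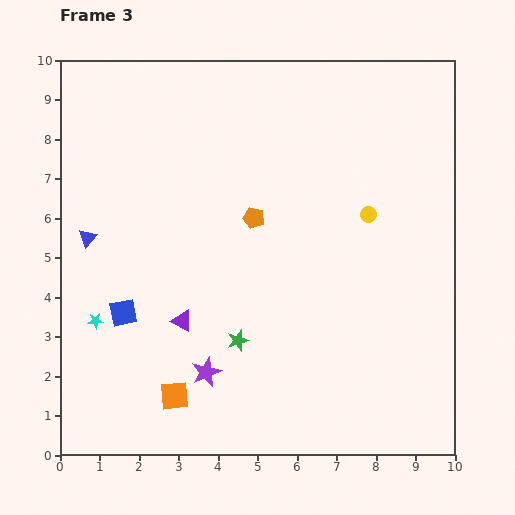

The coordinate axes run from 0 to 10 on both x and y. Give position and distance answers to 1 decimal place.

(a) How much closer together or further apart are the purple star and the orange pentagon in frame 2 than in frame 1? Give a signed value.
+3.2

Distance in frame 1: 1.9. Distance in frame 2: 5.1.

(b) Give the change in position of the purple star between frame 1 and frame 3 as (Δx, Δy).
(0.5, -3.5)

The purple star was at (3.2, 5.6) in frame 1 and (3.7, 2.1) in frame 3.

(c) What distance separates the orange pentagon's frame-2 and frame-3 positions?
3.5

The orange pentagon moved from (8.3, 5.3) to (4.9, 6.0), a distance of √(3.4² + 0.7²) ≈ 3.5.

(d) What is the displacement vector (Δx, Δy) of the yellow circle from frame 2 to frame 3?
(1.8, 3.4)

The yellow circle was at (6.0, 2.7) in frame 2 and (7.8, 6.1) in frame 3.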